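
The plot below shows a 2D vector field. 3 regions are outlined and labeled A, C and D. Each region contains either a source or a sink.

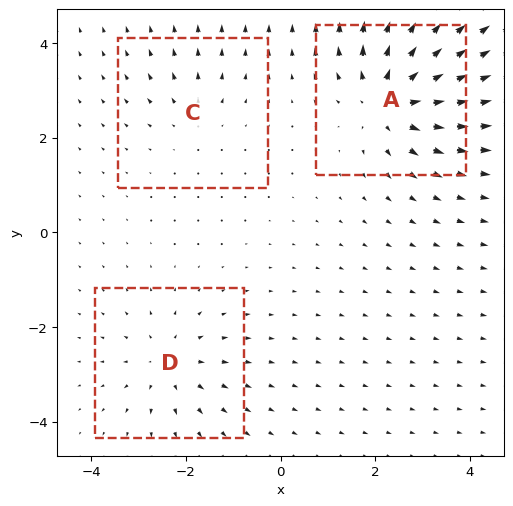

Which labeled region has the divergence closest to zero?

Divergence at each region's feature centre — A: about +5, C: about +2, D: about +3. Region C is closest to zero.

C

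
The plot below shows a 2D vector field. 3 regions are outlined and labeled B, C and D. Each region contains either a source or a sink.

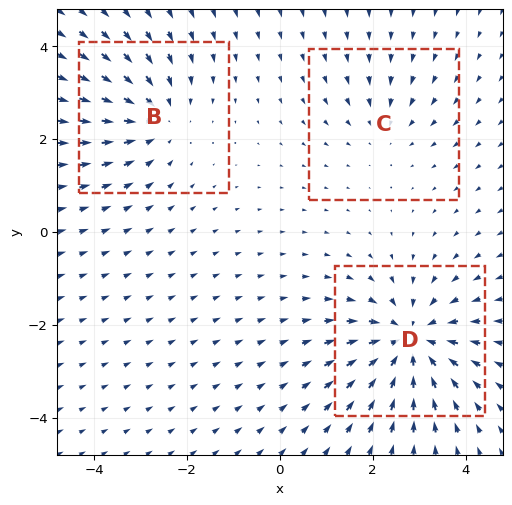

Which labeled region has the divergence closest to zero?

Divergence at each region's feature centre — B: about -3, C: about -2, D: about -5. Region C is closest to zero.

C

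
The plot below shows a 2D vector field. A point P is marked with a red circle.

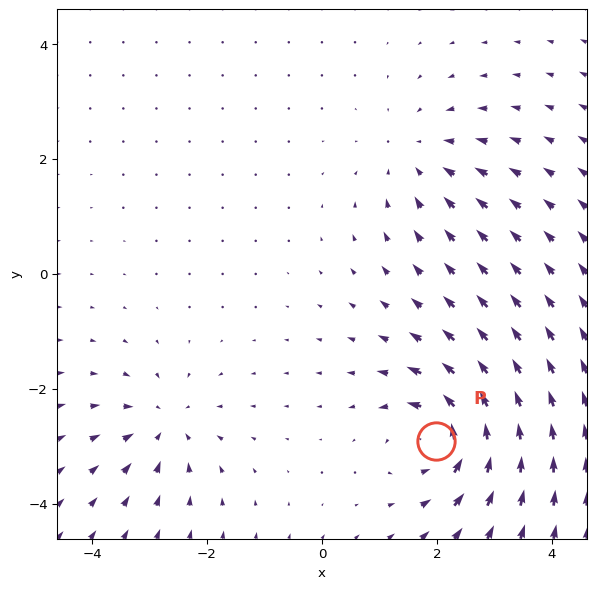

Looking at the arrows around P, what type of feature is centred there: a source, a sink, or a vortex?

vortex

At P (2.0, -2.9) the arrows circulate counterclockwise. Divergence ≈0, curl about +7 — near-zero divergence with nonzero curl is a vortex.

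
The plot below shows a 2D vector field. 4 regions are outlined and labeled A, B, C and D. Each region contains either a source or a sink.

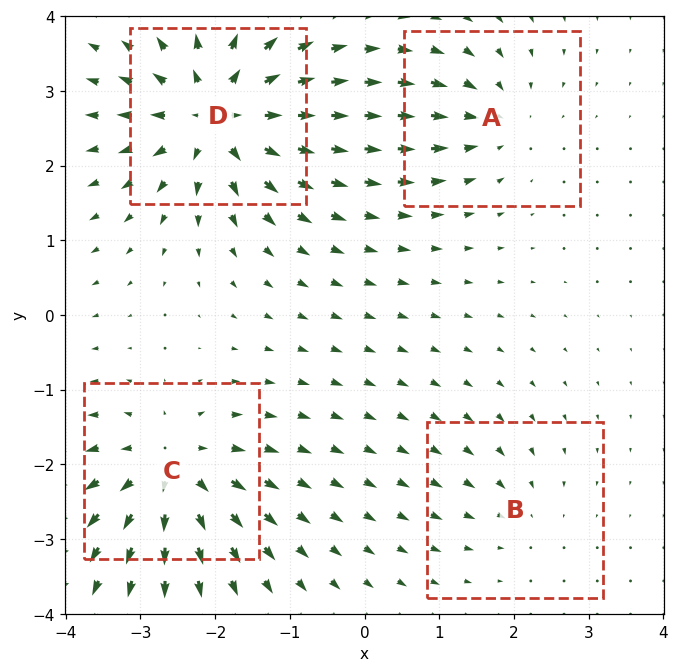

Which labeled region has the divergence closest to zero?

B

Divergence at each region's feature centre — A: about -4, B: about -3, C: about +6, D: about +8. Region B is closest to zero.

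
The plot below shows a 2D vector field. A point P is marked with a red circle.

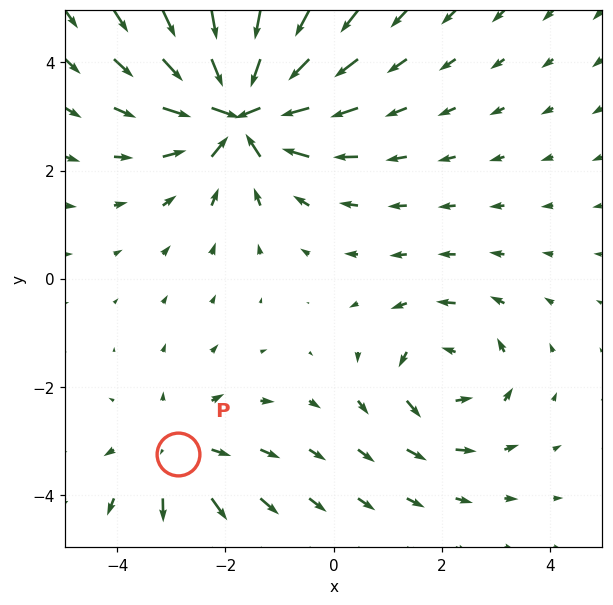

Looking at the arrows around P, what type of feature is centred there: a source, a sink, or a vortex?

source

At P (-2.9, -3.2) the arrows spread outward. Divergence about +2, curl ≈0 — positive divergence with near-zero curl is a source.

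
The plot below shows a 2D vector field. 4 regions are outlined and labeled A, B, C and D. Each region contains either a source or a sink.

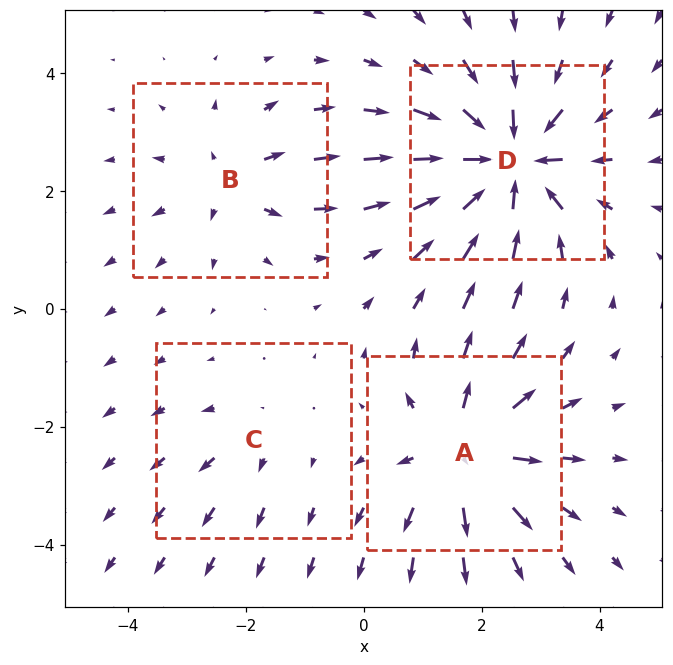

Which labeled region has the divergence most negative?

D

Divergence at each region's feature centre — A: about +6, B: about +4, C: about +2, D: about -8. Region D is most negative.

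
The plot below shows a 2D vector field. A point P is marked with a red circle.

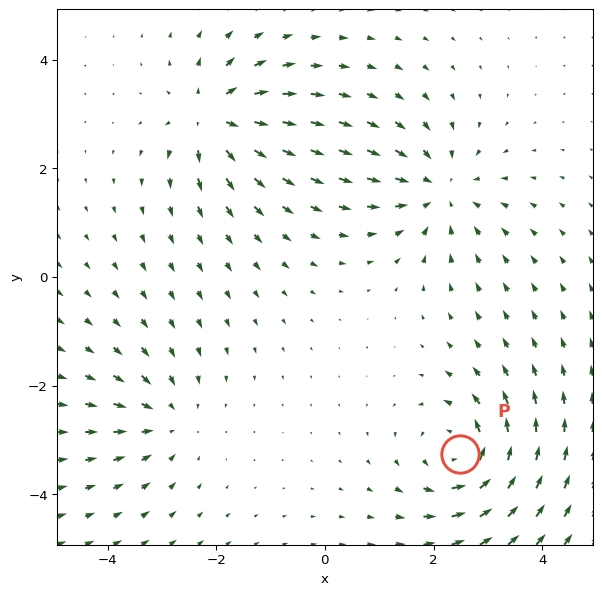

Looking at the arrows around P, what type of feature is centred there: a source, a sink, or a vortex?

vortex

At P (2.5, -3.3) the arrows circulate counterclockwise. Divergence ≈0, curl about +6 — near-zero divergence with nonzero curl is a vortex.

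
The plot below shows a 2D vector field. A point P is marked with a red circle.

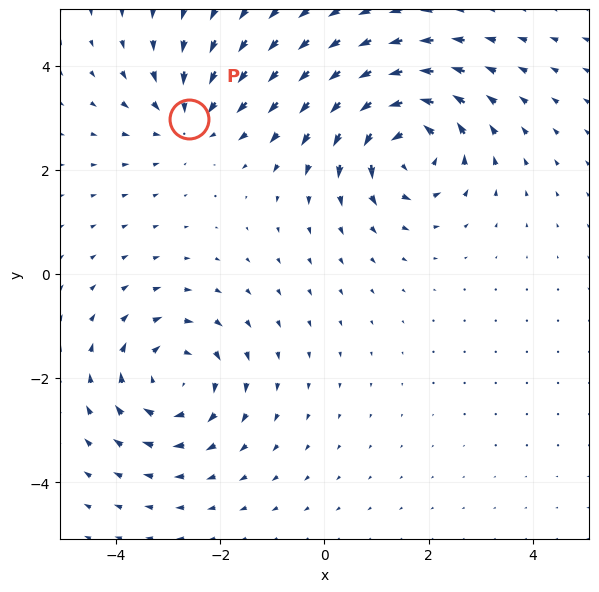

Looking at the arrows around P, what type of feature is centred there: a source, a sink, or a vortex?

At P (-2.6, 3.0) the arrows converge inward. Divergence about -3, curl ≈0 — negative divergence with near-zero curl is a sink.

sink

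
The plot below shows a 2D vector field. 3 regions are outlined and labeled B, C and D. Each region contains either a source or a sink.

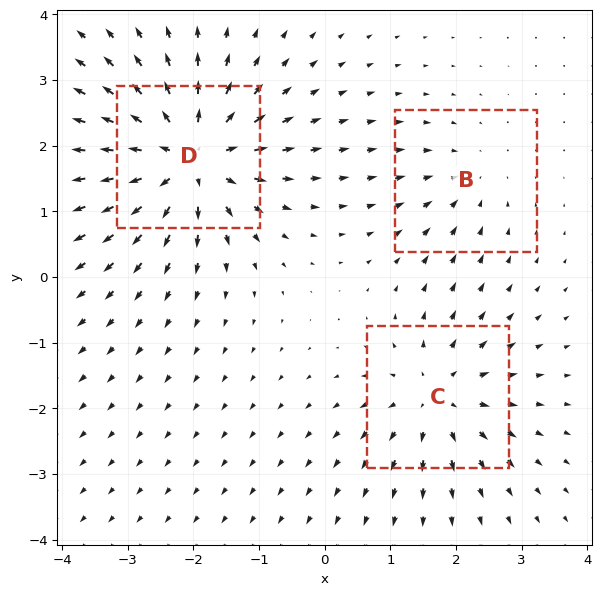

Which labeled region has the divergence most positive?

Divergence at each region's feature centre — B: about -2, C: about +4, D: about +6. Region D is most positive.

D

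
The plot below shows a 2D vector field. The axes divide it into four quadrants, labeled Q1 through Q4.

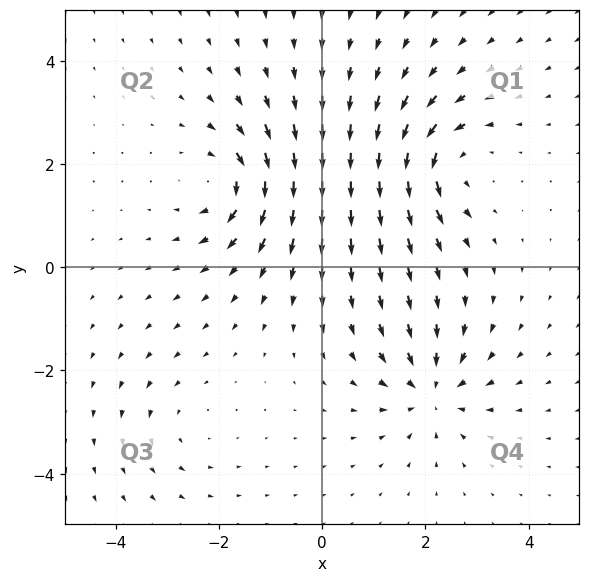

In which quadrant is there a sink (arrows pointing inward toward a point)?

Q4

The sink sits at approximately (2.1, -2.4), which lies in quadrant Q4. The divergence there is about -6, negative as expected for a sink.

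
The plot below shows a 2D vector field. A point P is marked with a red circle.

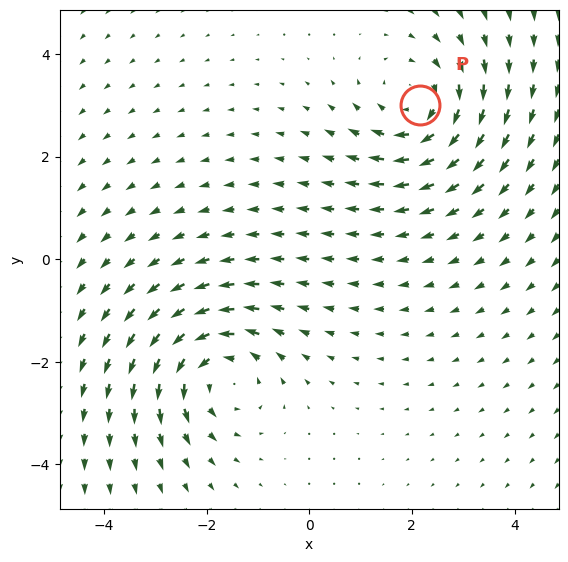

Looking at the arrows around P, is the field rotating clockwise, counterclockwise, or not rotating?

clockwise

Near P at (2.2, 3.0) the arrows circulate clockwise. The curl (z-component) there is about -4; negative curl means clockwise rotation.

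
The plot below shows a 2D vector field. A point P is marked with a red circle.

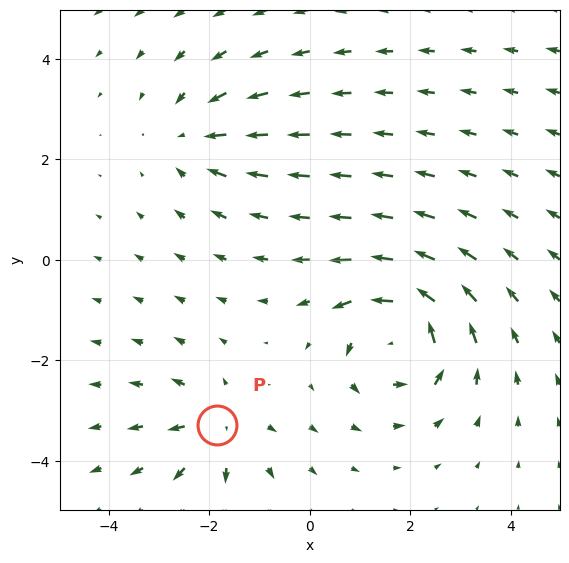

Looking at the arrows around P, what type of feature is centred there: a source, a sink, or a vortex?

At P (-1.8, -3.3) the arrows spread outward. Divergence about +4, curl ≈0 — positive divergence with near-zero curl is a source.

source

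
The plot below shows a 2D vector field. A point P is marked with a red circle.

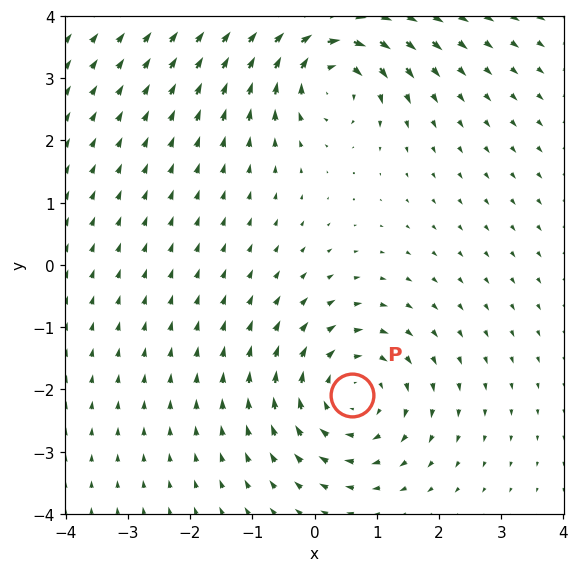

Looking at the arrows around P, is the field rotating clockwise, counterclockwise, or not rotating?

Near P at (0.6, -2.1) the arrows circulate clockwise. The curl (z-component) there is about -3; negative curl means clockwise rotation.

clockwise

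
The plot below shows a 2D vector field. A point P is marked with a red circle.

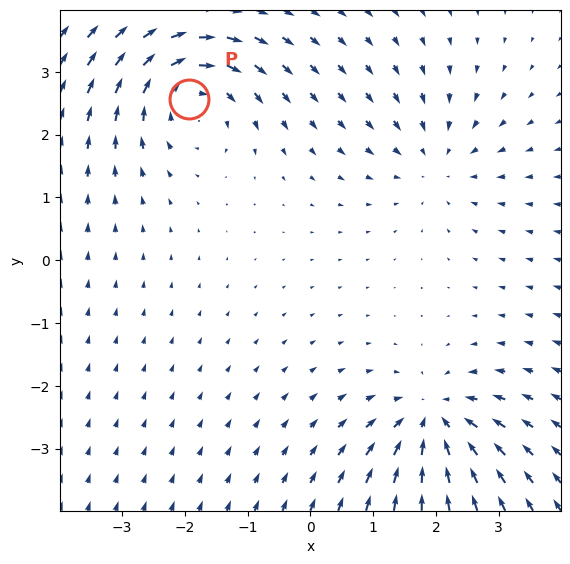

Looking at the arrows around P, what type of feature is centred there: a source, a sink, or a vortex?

At P (-1.9, 2.6) the arrows circulate clockwise. Divergence ≈0, curl about -5 — near-zero divergence with nonzero curl is a vortex.

vortex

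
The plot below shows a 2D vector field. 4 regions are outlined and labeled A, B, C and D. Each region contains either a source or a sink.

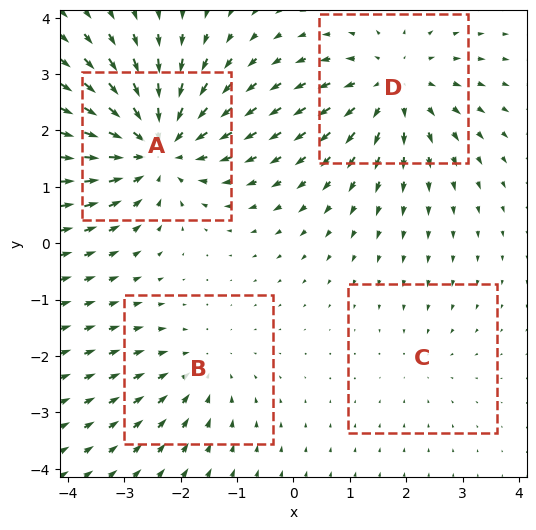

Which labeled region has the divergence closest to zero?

Divergence at each region's feature centre — A: about -6, B: about -3, C: about -2, D: about +5. Region C is closest to zero.

C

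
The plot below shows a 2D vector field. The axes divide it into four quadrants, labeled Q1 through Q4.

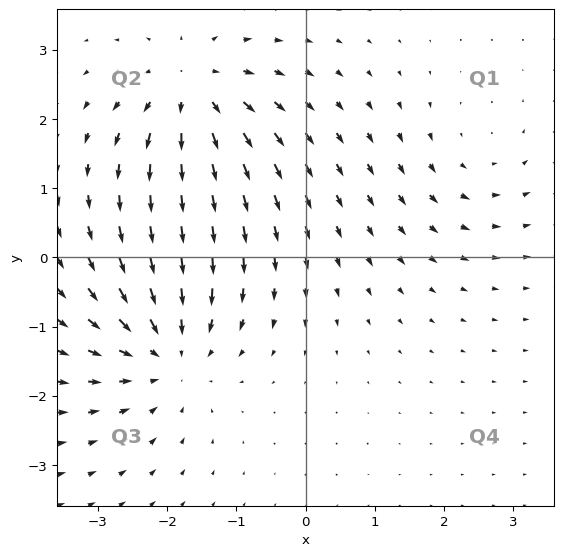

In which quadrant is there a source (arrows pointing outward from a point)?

Q2

The source sits at approximately (-1.6, 2.4), which lies in quadrant Q2. The divergence there is about +5, positive as expected for a source.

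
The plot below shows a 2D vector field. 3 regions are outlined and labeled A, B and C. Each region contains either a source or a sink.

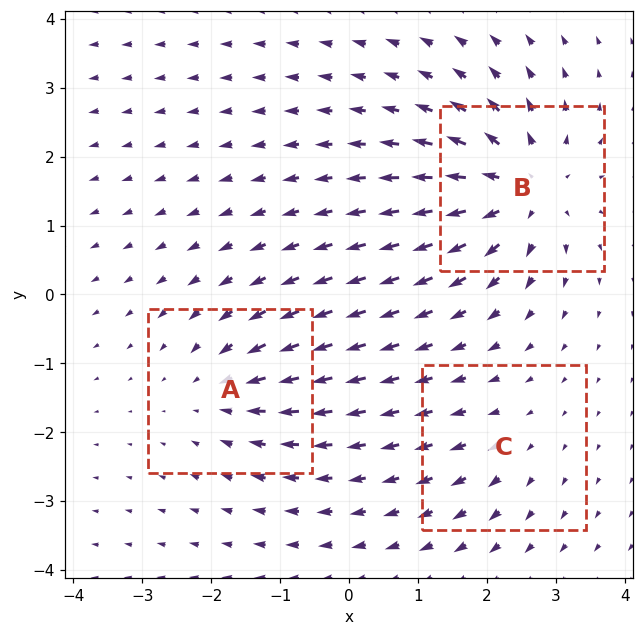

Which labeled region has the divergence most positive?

Divergence at each region's feature centre — A: about -3, B: about +6, C: about +2. Region B is most positive.

B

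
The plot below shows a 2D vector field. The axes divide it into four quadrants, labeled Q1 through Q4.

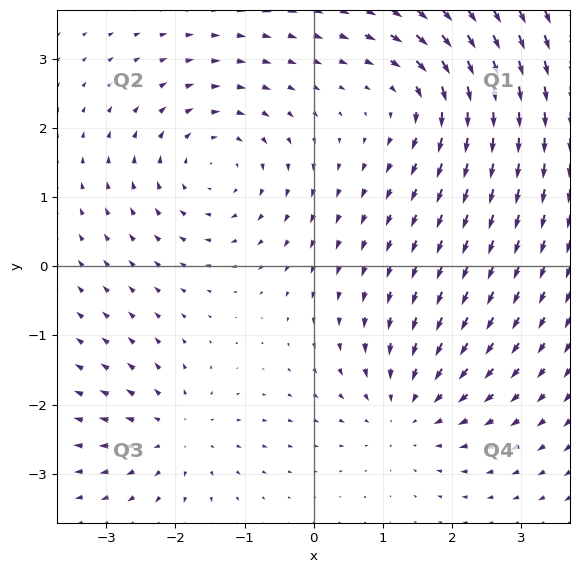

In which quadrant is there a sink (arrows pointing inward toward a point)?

The sink sits at approximately (1.4, -2.1), which lies in quadrant Q4. The divergence there is about -4, negative as expected for a sink.

Q4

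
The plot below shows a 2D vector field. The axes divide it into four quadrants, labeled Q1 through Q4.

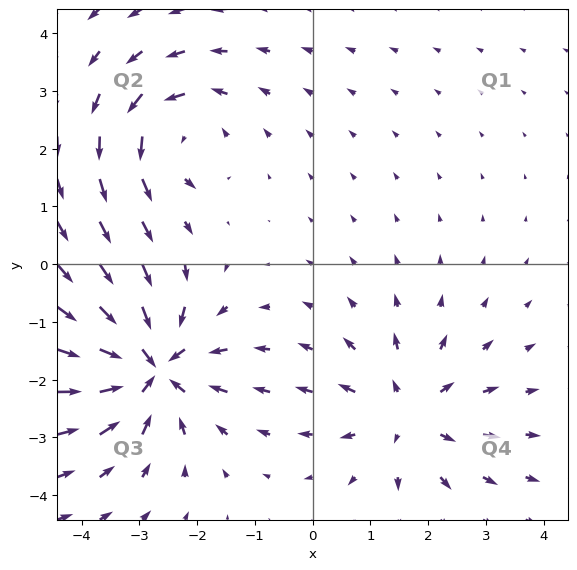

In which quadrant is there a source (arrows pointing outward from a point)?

The source sits at approximately (1.6, -2.6), which lies in quadrant Q4. The divergence there is about +4, positive as expected for a source.

Q4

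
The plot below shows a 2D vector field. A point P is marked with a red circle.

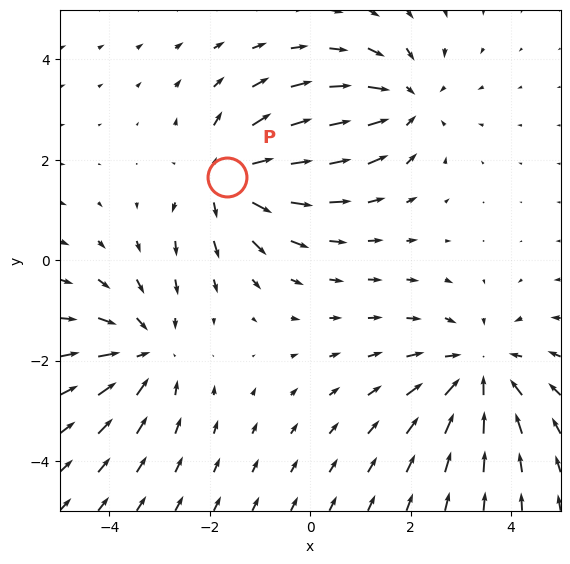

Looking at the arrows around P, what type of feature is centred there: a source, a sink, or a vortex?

At P (-1.7, 1.6) the arrows spread outward. Divergence about +5, curl ≈0 — positive divergence with near-zero curl is a source.

source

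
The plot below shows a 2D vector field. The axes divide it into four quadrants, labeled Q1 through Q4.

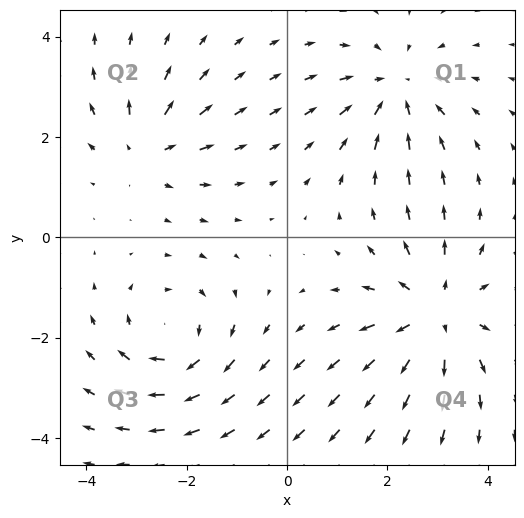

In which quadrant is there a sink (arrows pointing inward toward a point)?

Q1

The sink sits at approximately (2.2, 3.0), which lies in quadrant Q1. The divergence there is about -4, negative as expected for a sink.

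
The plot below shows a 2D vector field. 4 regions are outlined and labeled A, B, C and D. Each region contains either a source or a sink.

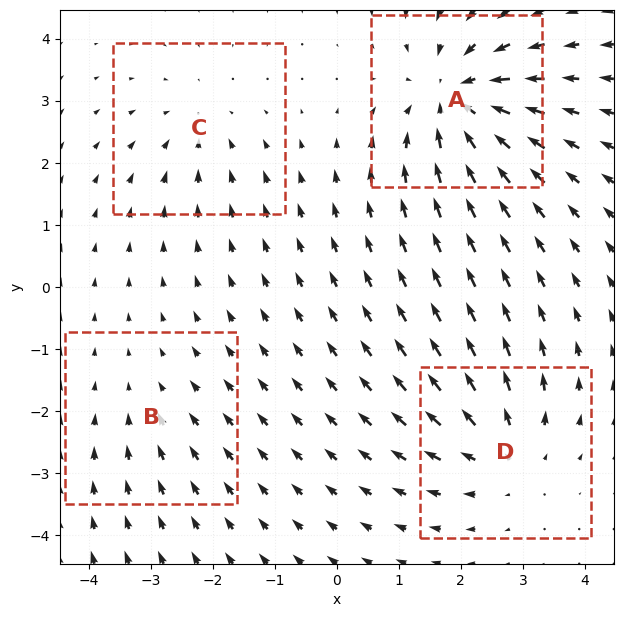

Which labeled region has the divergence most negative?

A

Divergence at each region's feature centre — A: about -7, B: about -2, C: about -3, D: about +5. Region A is most negative.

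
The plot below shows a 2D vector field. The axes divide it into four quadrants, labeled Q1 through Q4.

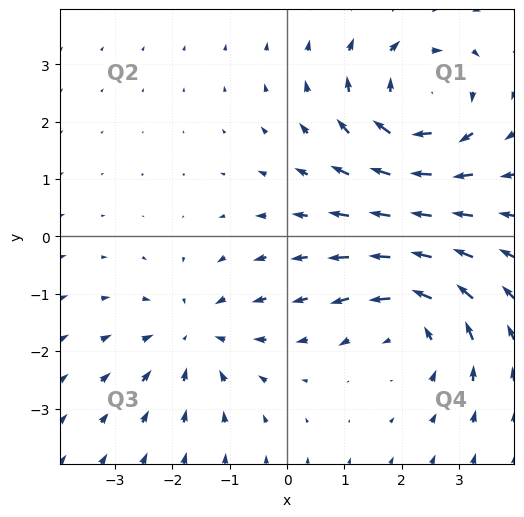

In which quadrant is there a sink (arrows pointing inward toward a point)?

The sink sits at approximately (-1.6, -1.7), which lies in quadrant Q3. The divergence there is about -3, negative as expected for a sink.

Q3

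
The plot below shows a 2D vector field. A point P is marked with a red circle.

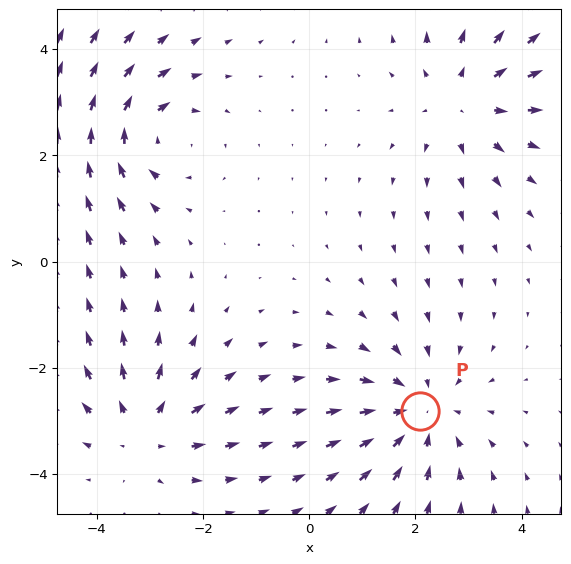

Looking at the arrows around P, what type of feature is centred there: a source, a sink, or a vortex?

At P (2.1, -2.8) the arrows converge inward. Divergence about -3, curl ≈0 — negative divergence with near-zero curl is a sink.

sink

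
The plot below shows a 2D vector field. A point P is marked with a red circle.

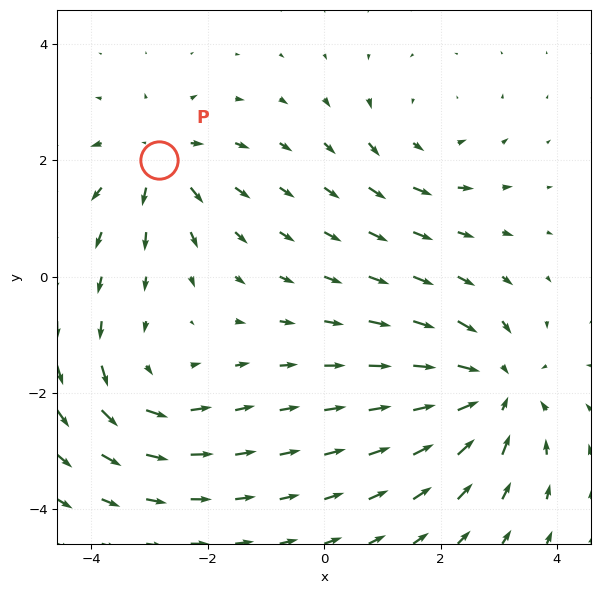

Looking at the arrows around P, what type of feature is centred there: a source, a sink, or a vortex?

source

At P (-2.8, 2.0) the arrows spread outward. Divergence about +4, curl ≈0 — positive divergence with near-zero curl is a source.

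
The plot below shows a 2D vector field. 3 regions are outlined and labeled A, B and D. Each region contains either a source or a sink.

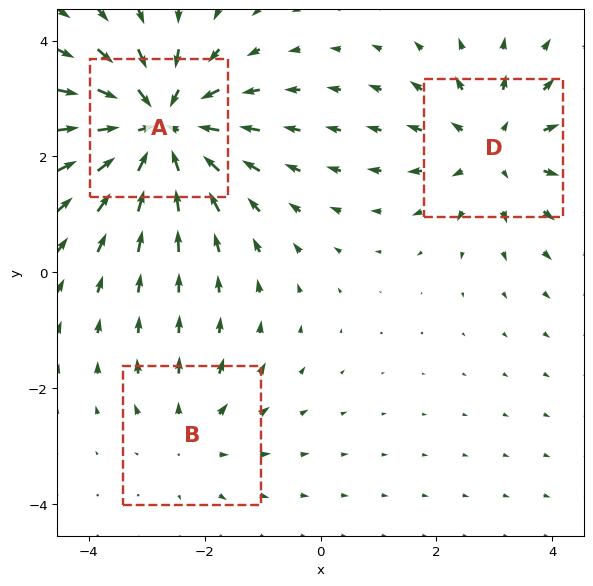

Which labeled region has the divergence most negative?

A

Divergence at each region's feature centre — A: about -4, B: about +2, D: about +3. Region A is most negative.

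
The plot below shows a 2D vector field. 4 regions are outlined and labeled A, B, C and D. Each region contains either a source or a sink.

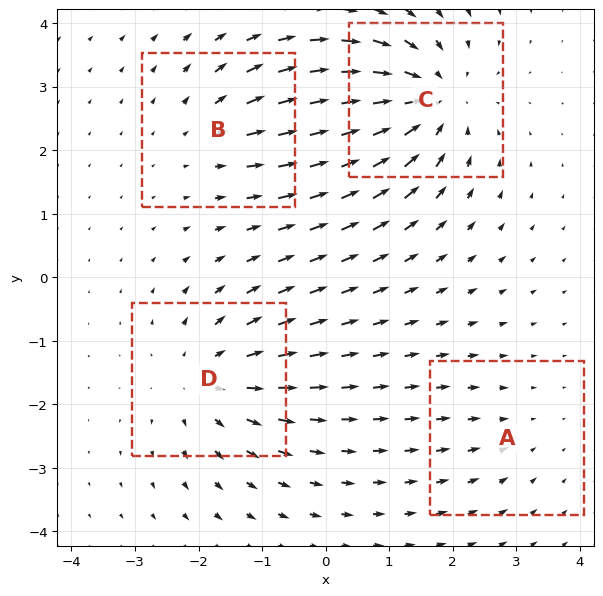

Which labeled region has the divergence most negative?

Divergence at each region's feature centre — A: about -2, B: about +3, C: about -6, D: about +4. Region C is most negative.

C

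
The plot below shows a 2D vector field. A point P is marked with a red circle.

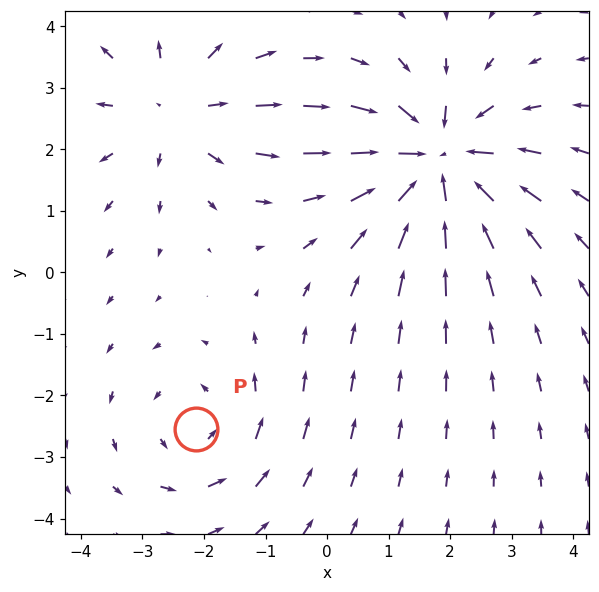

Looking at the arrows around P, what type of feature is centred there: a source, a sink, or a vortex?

At P (-2.1, -2.5) the arrows circulate counterclockwise. Divergence ≈0, curl about +3 — near-zero divergence with nonzero curl is a vortex.

vortex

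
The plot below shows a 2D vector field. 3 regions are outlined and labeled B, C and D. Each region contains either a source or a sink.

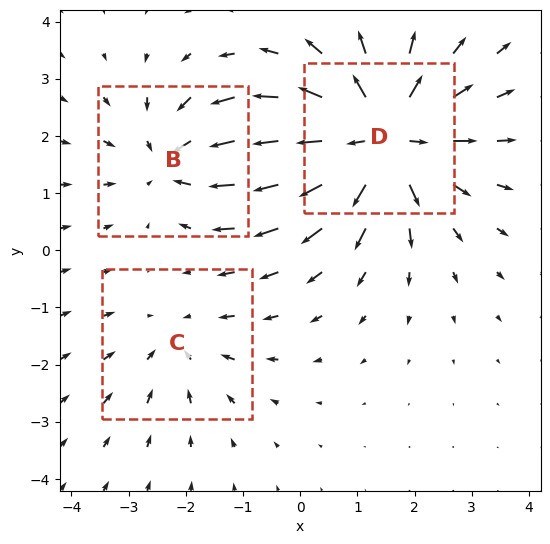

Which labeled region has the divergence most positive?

D

Divergence at each region's feature centre — B: about -3, C: about -2, D: about +5. Region D is most positive.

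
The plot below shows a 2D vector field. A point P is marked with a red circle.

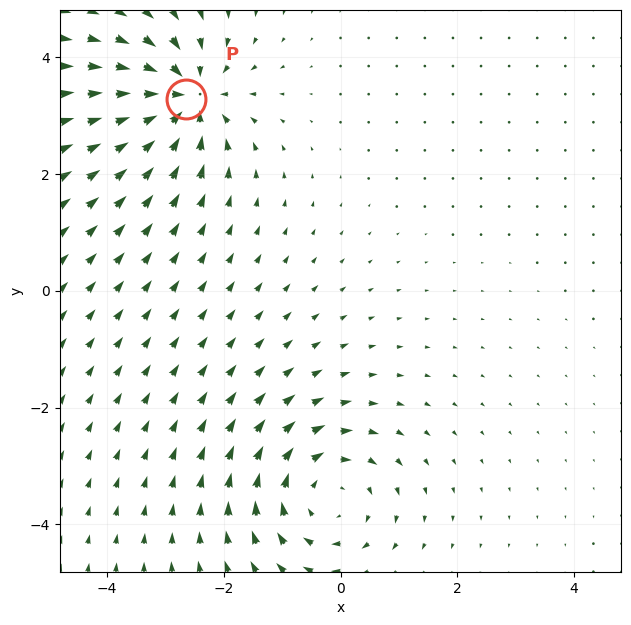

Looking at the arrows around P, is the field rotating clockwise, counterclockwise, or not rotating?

not rotating

Near P at (-2.7, 3.3) the arrows show no circulation. The curl there is ≈0.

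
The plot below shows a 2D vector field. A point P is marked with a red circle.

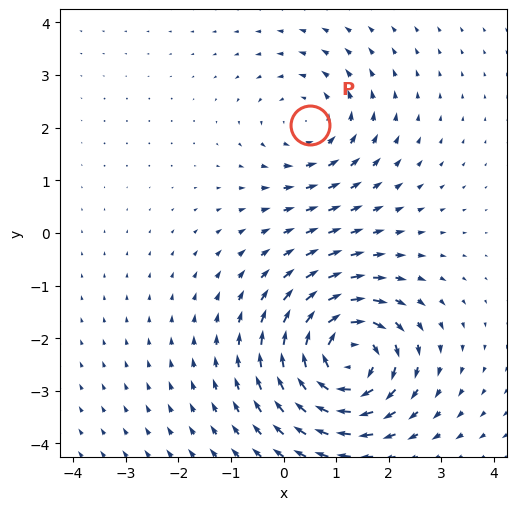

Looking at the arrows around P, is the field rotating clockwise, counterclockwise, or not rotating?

counterclockwise

Near P at (0.5, 2.0) the arrows circulate counterclockwise. The curl (z-component) there is about +3; positive curl means counterclockwise rotation.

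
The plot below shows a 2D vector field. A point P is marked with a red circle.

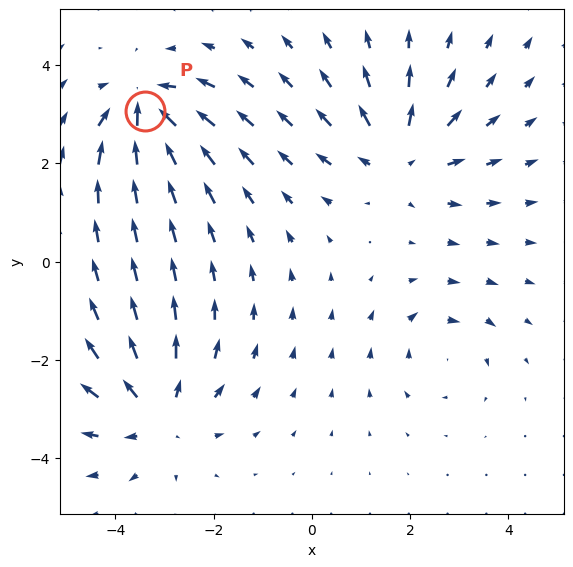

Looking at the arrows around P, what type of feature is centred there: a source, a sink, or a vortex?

At P (-3.4, 3.1) the arrows converge inward. Divergence about -6, curl ≈0 — negative divergence with near-zero curl is a sink.

sink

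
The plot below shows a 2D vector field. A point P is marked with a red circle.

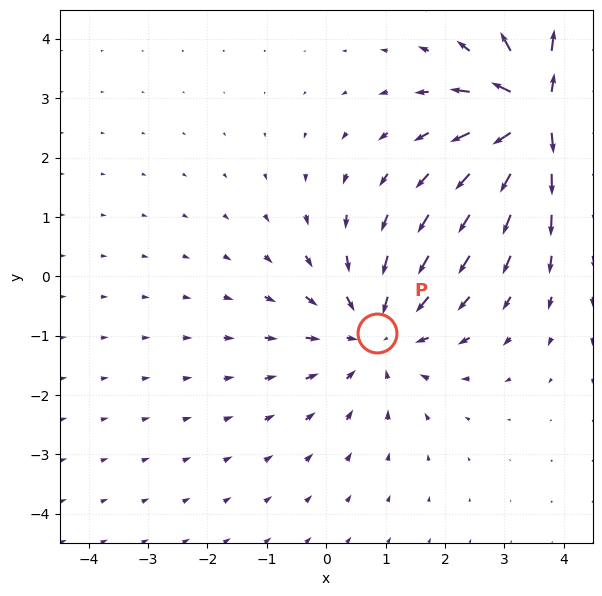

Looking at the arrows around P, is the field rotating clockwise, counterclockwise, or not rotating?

Near P at (0.9, -1.0) the arrows show no circulation. The curl there is ≈0.

not rotating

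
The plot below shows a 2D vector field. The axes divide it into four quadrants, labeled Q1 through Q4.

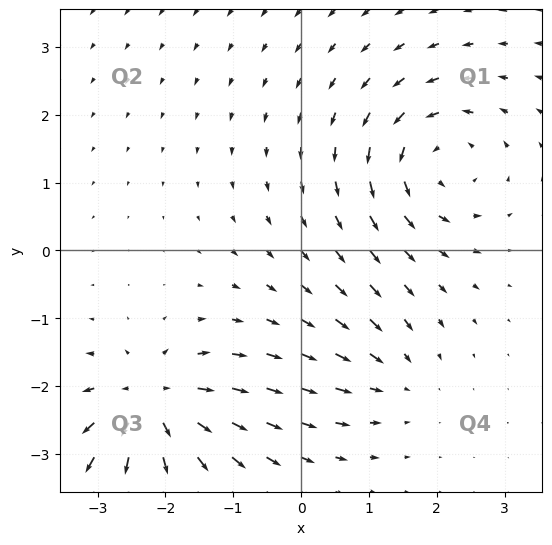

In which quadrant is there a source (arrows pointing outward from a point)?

The source sits at approximately (-2.2, -2.3), which lies in quadrant Q3. The divergence there is about +7, positive as expected for a source.

Q3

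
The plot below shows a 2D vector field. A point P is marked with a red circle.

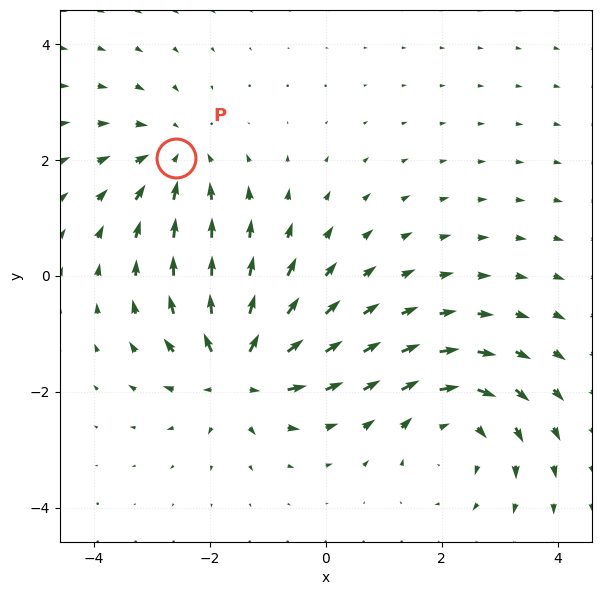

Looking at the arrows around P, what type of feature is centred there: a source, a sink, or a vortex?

At P (-2.6, 2.0) the arrows converge inward. Divergence about -4, curl ≈0 — negative divergence with near-zero curl is a sink.

sink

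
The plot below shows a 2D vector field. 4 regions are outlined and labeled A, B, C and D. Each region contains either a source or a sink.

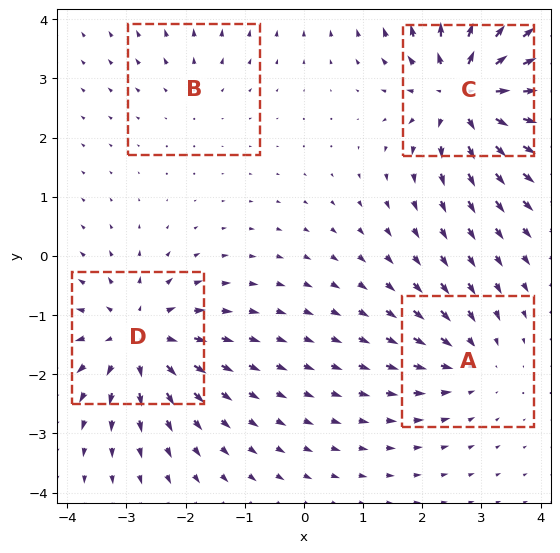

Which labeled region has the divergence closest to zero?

B

Divergence at each region's feature centre — A: about -4, B: about +2, C: about +8, D: about +6. Region B is closest to zero.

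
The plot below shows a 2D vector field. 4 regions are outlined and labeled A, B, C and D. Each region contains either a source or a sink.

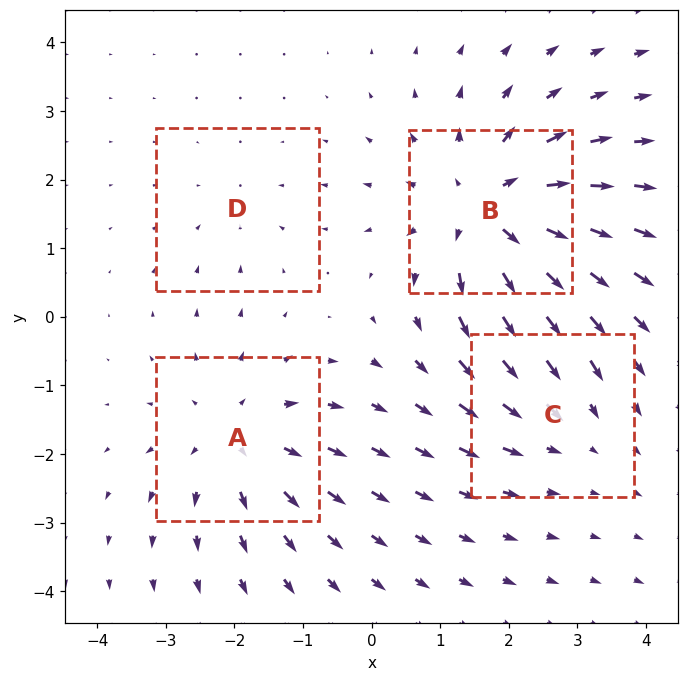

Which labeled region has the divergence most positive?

Divergence at each region's feature centre — A: about +4, B: about +6, C: about -3, D: about -2. Region B is most positive.

B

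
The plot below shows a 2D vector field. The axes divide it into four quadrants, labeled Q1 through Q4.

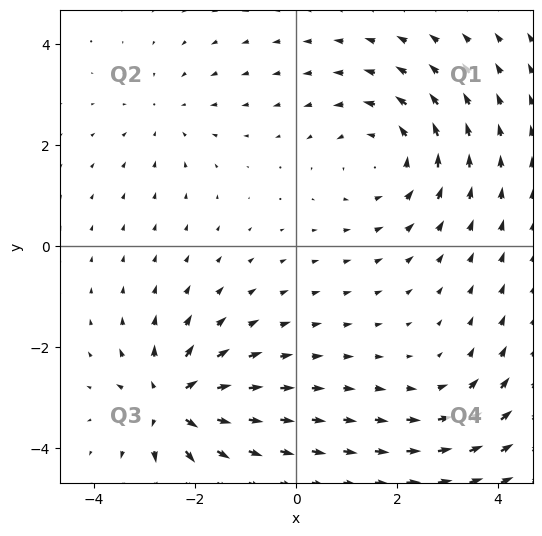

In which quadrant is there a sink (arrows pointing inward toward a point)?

Q2

The sink sits at approximately (-2.5, 2.6), which lies in quadrant Q2. The divergence there is about -2, negative as expected for a sink.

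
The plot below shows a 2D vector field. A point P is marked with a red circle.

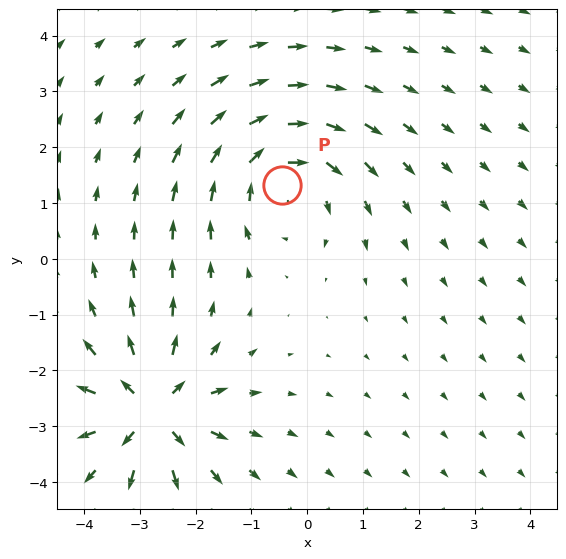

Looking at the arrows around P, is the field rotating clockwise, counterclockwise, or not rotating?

clockwise

Near P at (-0.4, 1.3) the arrows circulate clockwise. The curl (z-component) there is about -4; negative curl means clockwise rotation.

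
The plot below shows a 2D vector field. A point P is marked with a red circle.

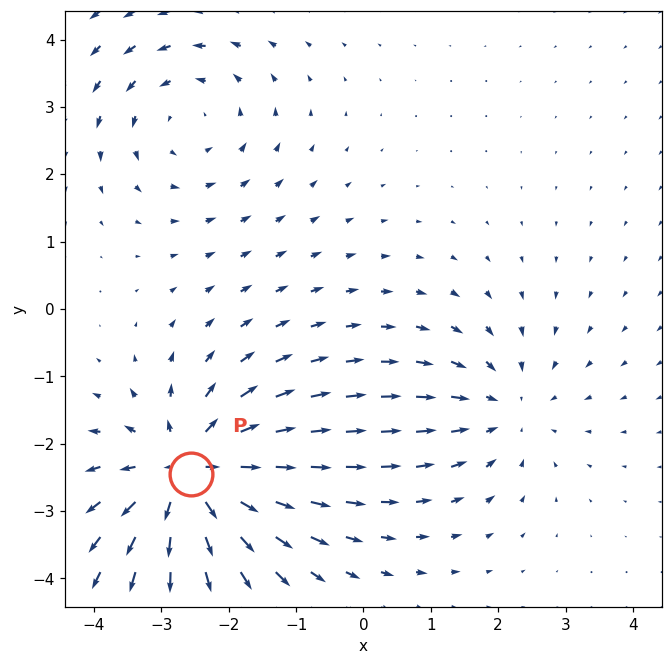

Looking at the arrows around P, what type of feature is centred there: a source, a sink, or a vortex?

source

At P (-2.6, -2.4) the arrows spread outward. Divergence about +5, curl ≈0 — positive divergence with near-zero curl is a source.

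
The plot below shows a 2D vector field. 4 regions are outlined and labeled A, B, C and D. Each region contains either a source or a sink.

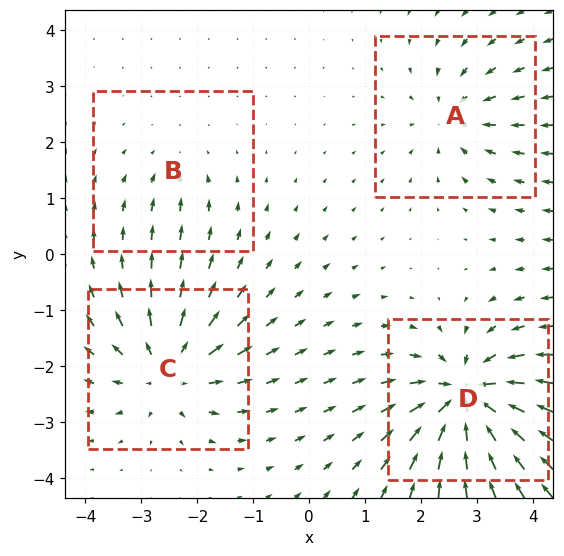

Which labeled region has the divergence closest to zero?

B

Divergence at each region's feature centre — A: about -4, B: about -2, C: about +6, D: about -8. Region B is closest to zero.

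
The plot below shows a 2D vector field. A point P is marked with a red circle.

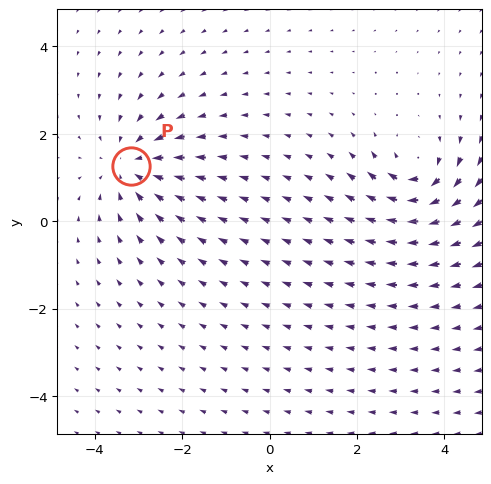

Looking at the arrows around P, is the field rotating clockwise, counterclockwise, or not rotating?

Near P at (-3.2, 1.3) the arrows show no circulation. The curl there is ≈0.

not rotating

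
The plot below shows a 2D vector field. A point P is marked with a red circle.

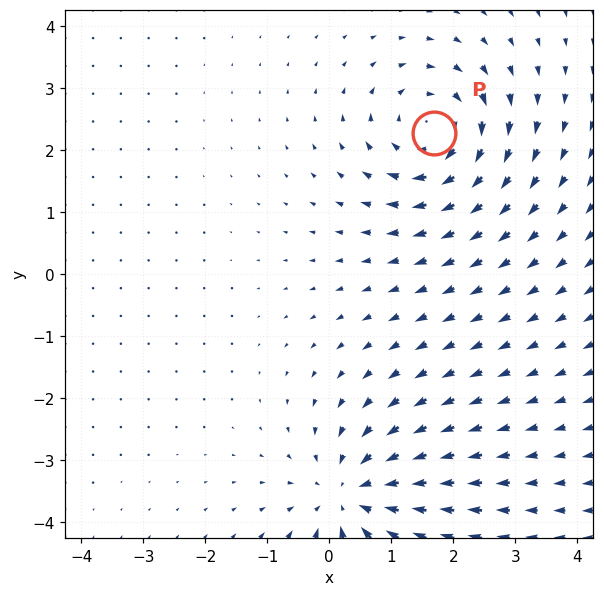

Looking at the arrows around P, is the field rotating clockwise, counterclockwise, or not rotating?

clockwise

Near P at (1.7, 2.3) the arrows circulate clockwise. The curl (z-component) there is about -5; negative curl means clockwise rotation.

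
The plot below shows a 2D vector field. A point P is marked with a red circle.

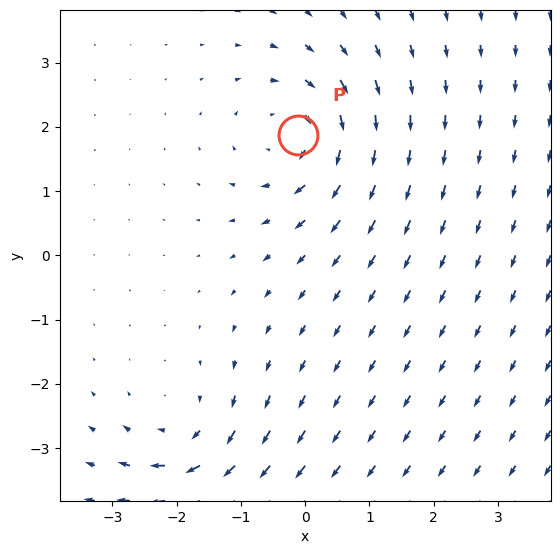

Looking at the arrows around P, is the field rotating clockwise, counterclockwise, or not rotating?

Near P at (-0.1, 1.9) the arrows circulate clockwise. The curl (z-component) there is about -4; negative curl means clockwise rotation.

clockwise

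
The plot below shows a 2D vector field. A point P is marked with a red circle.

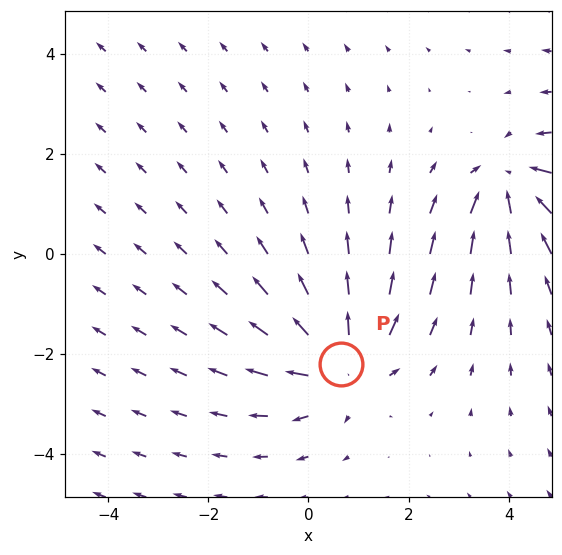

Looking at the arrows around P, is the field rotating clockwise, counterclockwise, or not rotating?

Near P at (0.7, -2.2) the arrows show no circulation. The curl there is ≈0.

not rotating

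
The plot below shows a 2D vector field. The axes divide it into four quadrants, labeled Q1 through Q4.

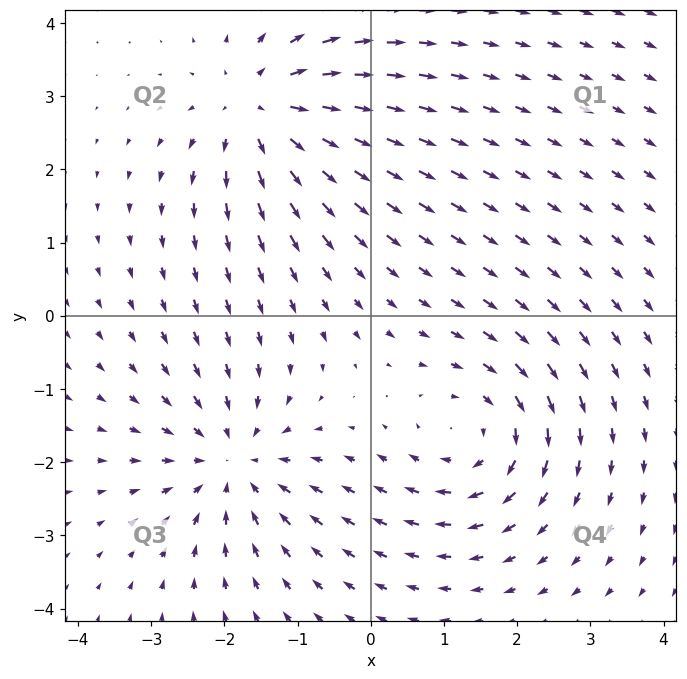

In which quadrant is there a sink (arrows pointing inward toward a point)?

The sink sits at approximately (-1.9, -2.0), which lies in quadrant Q3. The divergence there is about -5, negative as expected for a sink.

Q3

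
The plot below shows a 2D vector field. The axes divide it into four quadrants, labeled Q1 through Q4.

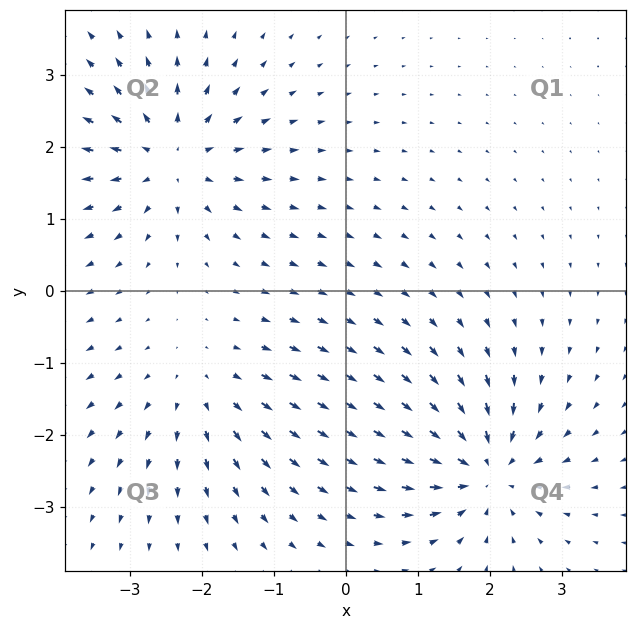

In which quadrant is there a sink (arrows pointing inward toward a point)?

The sink sits at approximately (1.9, -2.5), which lies in quadrant Q4. The divergence there is about -5, negative as expected for a sink.

Q4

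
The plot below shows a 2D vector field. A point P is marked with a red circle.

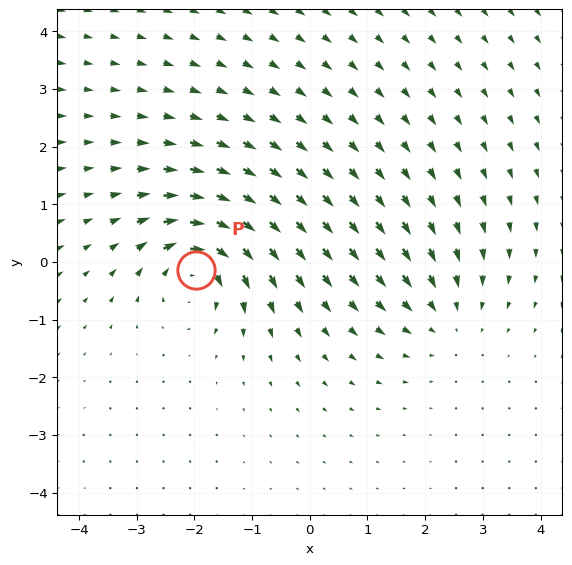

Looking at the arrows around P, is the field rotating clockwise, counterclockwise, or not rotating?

Near P at (-2.0, -0.1) the arrows circulate clockwise. The curl (z-component) there is about -5; negative curl means clockwise rotation.

clockwise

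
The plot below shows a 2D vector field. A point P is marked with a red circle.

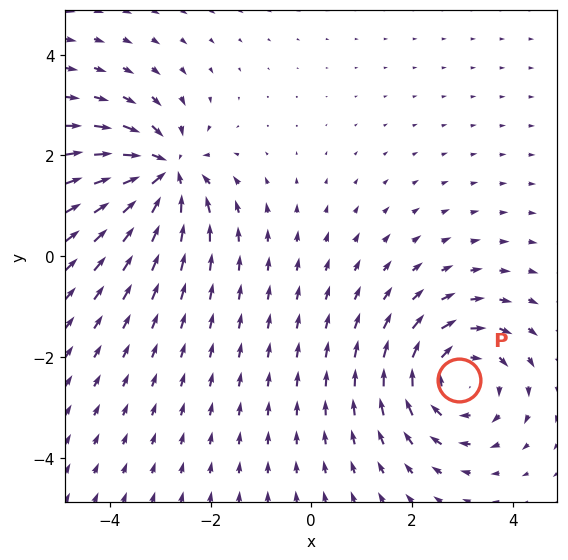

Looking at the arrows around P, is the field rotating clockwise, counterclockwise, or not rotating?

clockwise

Near P at (2.9, -2.5) the arrows circulate clockwise. The curl (z-component) there is about -3; negative curl means clockwise rotation.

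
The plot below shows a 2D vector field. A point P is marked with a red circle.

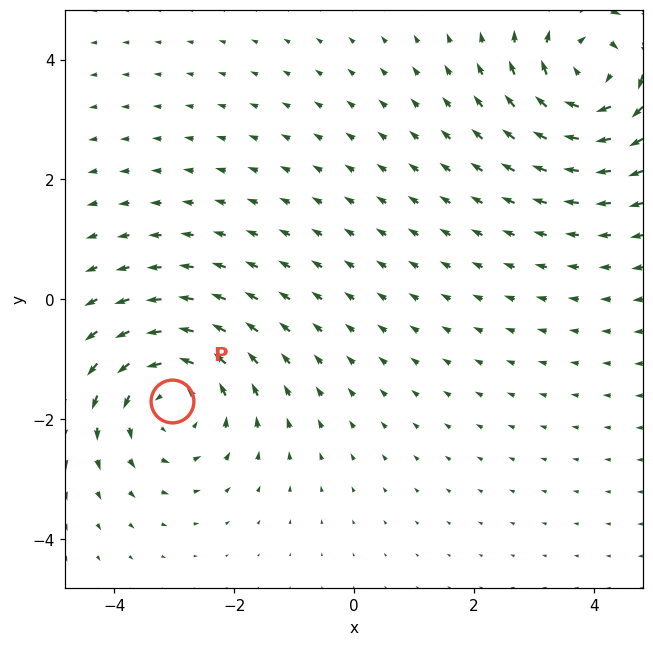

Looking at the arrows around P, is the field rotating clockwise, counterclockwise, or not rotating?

Near P at (-3.0, -1.7) the arrows circulate counterclockwise. The curl (z-component) there is about +3; positive curl means counterclockwise rotation.

counterclockwise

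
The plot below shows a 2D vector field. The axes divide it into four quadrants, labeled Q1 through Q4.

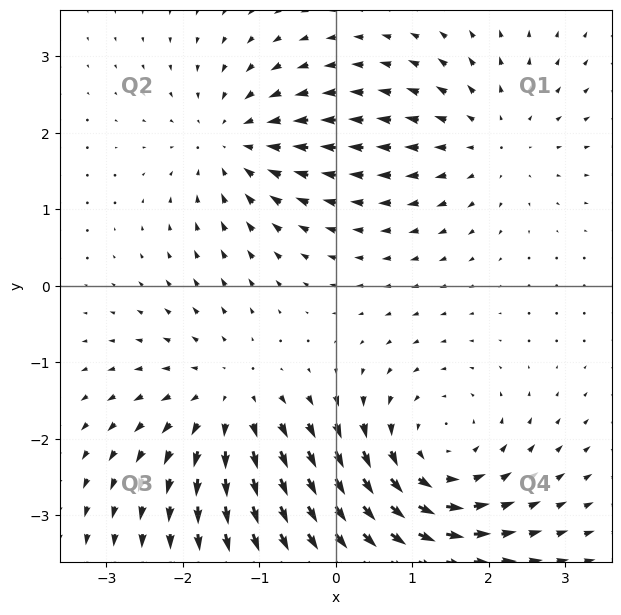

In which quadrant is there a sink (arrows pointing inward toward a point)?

Q2

The sink sits at approximately (-1.3, 1.9), which lies in quadrant Q2. The divergence there is about -4, negative as expected for a sink.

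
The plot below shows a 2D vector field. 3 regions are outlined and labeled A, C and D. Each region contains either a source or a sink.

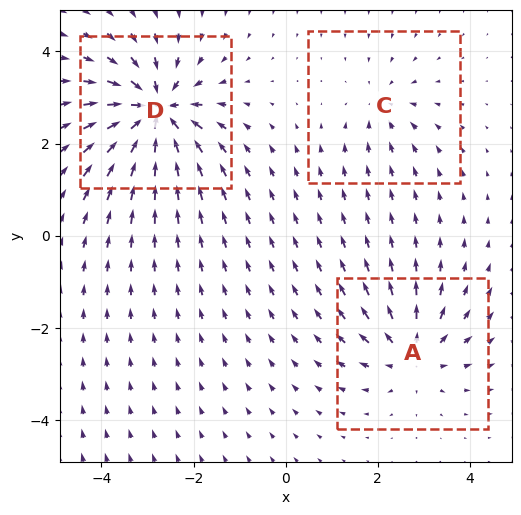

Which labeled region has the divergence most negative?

Divergence at each region's feature centre — A: about +4, C: about -2, D: about -6. Region D is most negative.

D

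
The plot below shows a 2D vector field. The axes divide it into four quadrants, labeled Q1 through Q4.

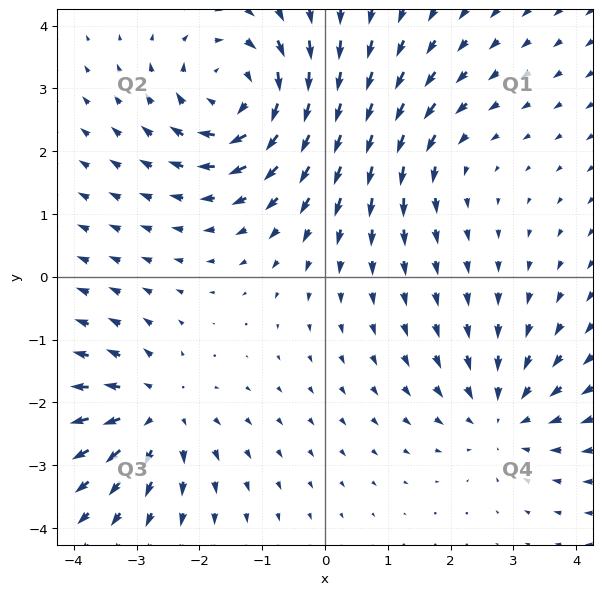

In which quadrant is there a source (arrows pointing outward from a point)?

Q3

The source sits at approximately (-2.7, -2.1), which lies in quadrant Q3. The divergence there is about +4, positive as expected for a source.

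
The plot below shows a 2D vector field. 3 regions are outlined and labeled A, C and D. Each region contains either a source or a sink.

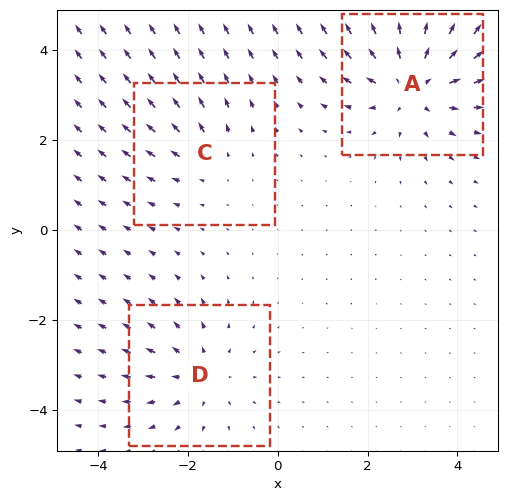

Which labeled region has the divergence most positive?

A

Divergence at each region's feature centre — A: about +5, C: about +2, D: about +3. Region A is most positive.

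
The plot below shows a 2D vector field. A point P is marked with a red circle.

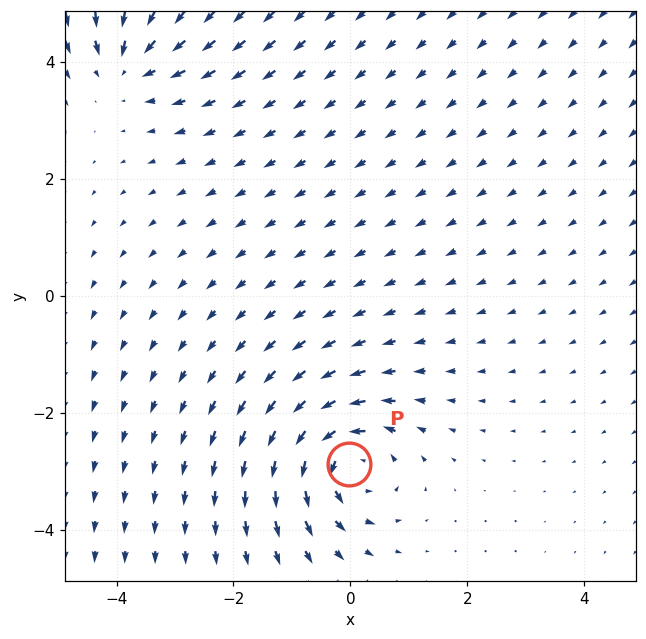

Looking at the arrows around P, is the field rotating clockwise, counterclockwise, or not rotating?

counterclockwise

Near P at (-0.0, -2.9) the arrows circulate counterclockwise. The curl (z-component) there is about +4; positive curl means counterclockwise rotation.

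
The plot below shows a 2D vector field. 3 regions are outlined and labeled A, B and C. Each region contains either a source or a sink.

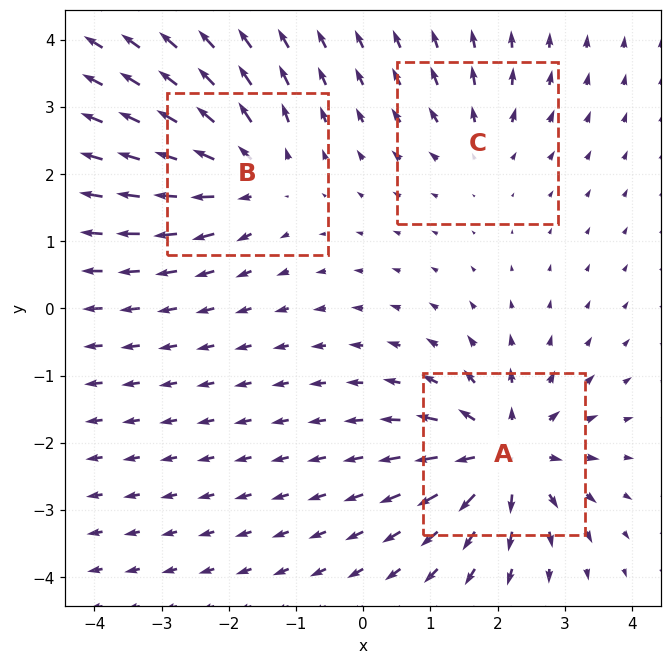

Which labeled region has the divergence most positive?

A

Divergence at each region's feature centre — A: about +6, B: about +4, C: about +3. Region A is most positive.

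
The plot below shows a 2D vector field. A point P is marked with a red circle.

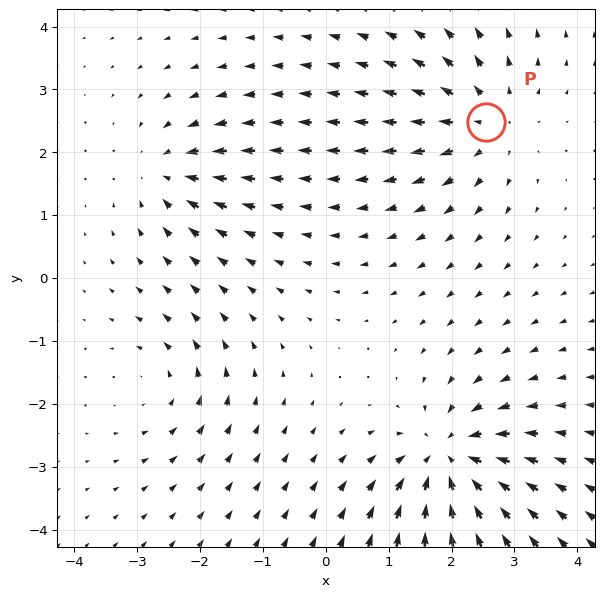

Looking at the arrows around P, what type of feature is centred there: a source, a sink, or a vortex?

At P (2.5, 2.5) the arrows spread outward. Divergence about +4, curl ≈0 — positive divergence with near-zero curl is a source.

source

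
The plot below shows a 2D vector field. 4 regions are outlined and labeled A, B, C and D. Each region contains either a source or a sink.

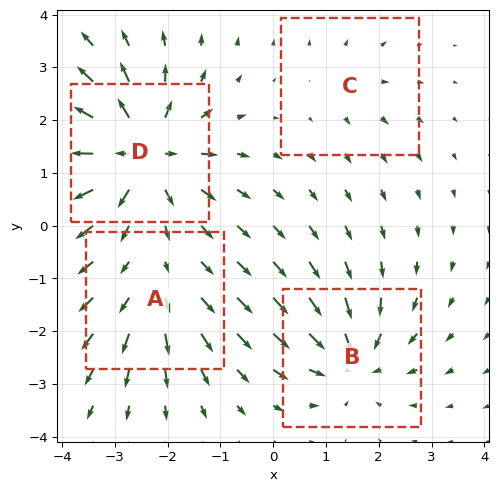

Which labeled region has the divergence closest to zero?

Divergence at each region's feature centre — A: about +3, B: about -5, C: about +2, D: about +8. Region C is closest to zero.

C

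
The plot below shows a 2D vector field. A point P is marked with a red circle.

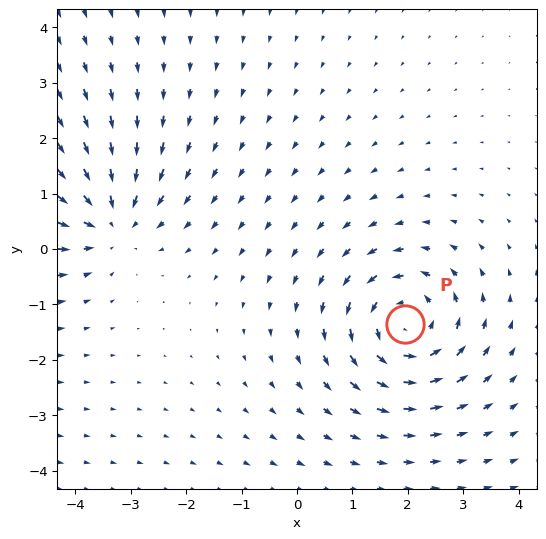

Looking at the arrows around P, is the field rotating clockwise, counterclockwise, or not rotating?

counterclockwise

Near P at (2.0, -1.4) the arrows circulate counterclockwise. The curl (z-component) there is about +5; positive curl means counterclockwise rotation.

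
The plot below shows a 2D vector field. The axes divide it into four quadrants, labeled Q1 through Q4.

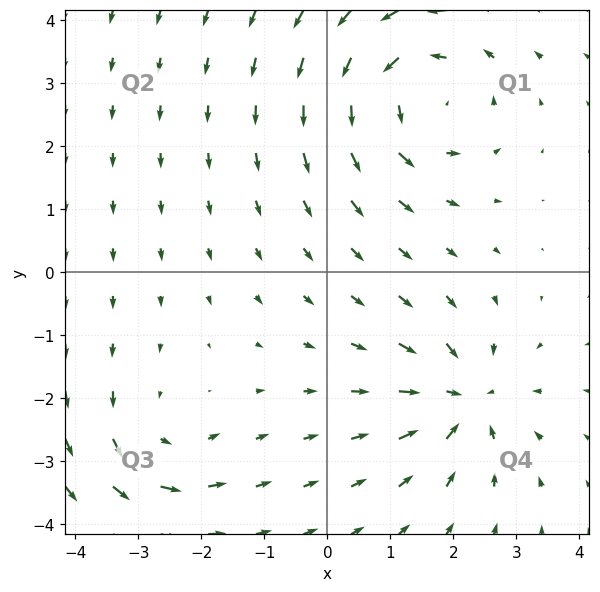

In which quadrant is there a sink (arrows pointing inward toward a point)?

The sink sits at approximately (2.2, -2.0), which lies in quadrant Q4. The divergence there is about -5, negative as expected for a sink.

Q4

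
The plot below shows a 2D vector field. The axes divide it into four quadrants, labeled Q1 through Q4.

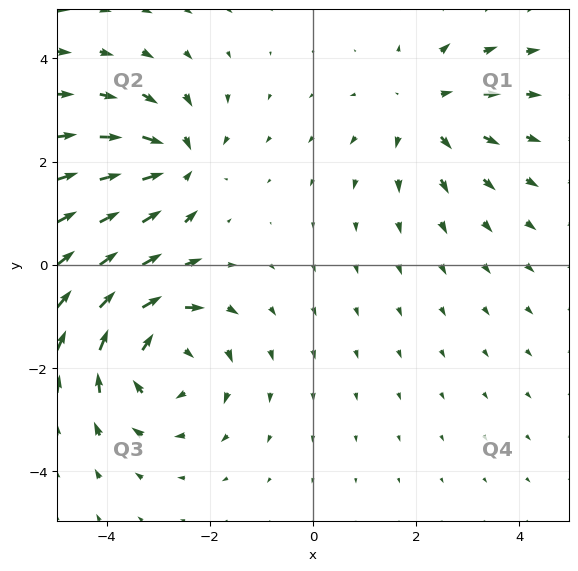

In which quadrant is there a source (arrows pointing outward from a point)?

The source sits at approximately (2.2, 3.0), which lies in quadrant Q1. The divergence there is about +3, positive as expected for a source.

Q1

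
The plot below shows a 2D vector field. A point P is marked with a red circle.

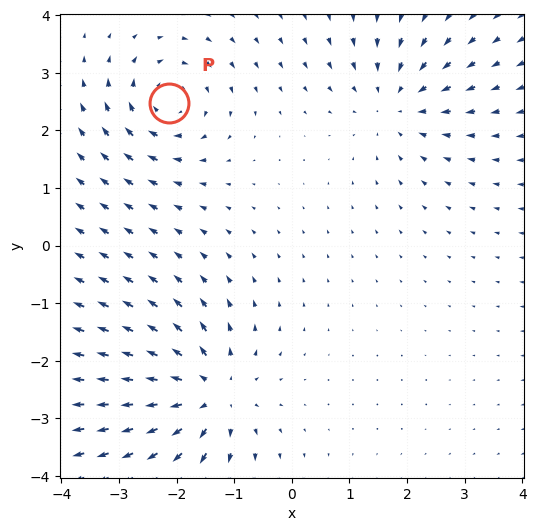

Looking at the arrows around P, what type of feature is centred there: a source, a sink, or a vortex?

vortex

At P (-2.1, 2.5) the arrows circulate clockwise. Divergence ≈0, curl about -5 — near-zero divergence with nonzero curl is a vortex.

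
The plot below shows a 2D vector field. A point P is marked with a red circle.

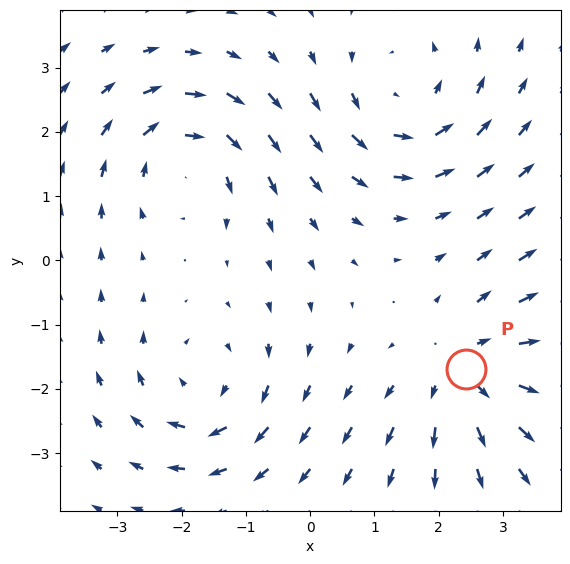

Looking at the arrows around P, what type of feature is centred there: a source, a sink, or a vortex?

At P (2.4, -1.7) the arrows spread outward. Divergence about +4, curl ≈0 — positive divergence with near-zero curl is a source.

source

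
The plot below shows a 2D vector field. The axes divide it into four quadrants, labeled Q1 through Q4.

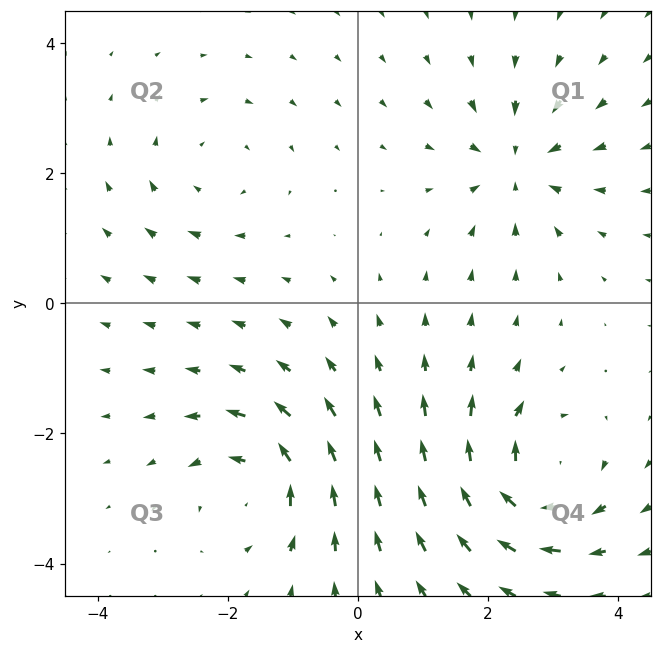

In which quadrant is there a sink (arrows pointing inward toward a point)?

Q1

The sink sits at approximately (2.5, 2.1), which lies in quadrant Q1. The divergence there is about -5, negative as expected for a sink.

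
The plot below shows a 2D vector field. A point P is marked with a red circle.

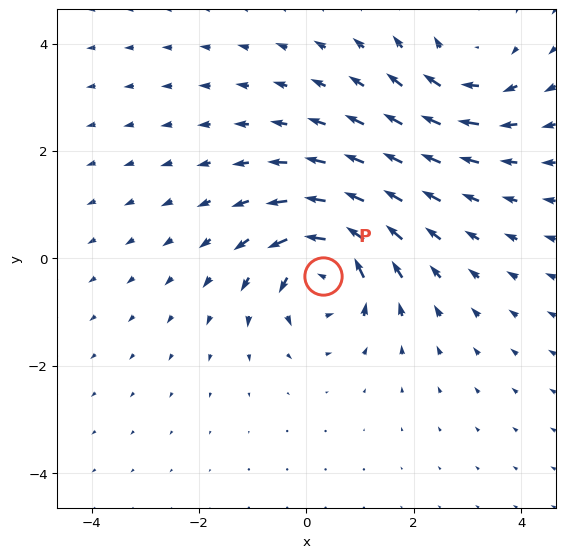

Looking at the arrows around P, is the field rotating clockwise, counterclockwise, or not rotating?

Near P at (0.3, -0.3) the arrows circulate counterclockwise. The curl (z-component) there is about +7; positive curl means counterclockwise rotation.

counterclockwise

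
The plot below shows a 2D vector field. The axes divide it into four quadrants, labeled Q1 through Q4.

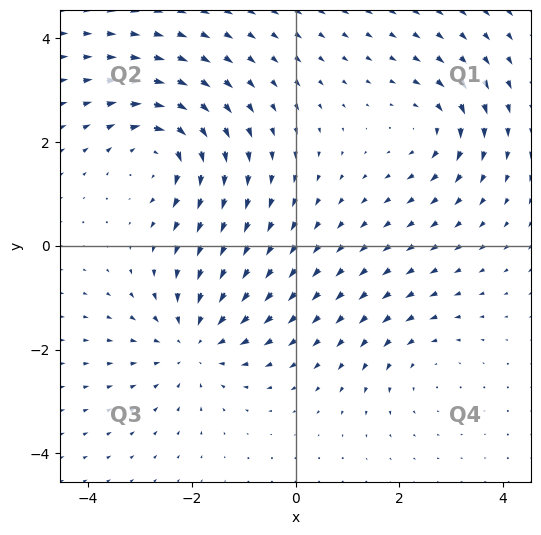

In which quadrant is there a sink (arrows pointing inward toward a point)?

The sink sits at approximately (-2.0, -1.9), which lies in quadrant Q3. The divergence there is about -4, negative as expected for a sink.

Q3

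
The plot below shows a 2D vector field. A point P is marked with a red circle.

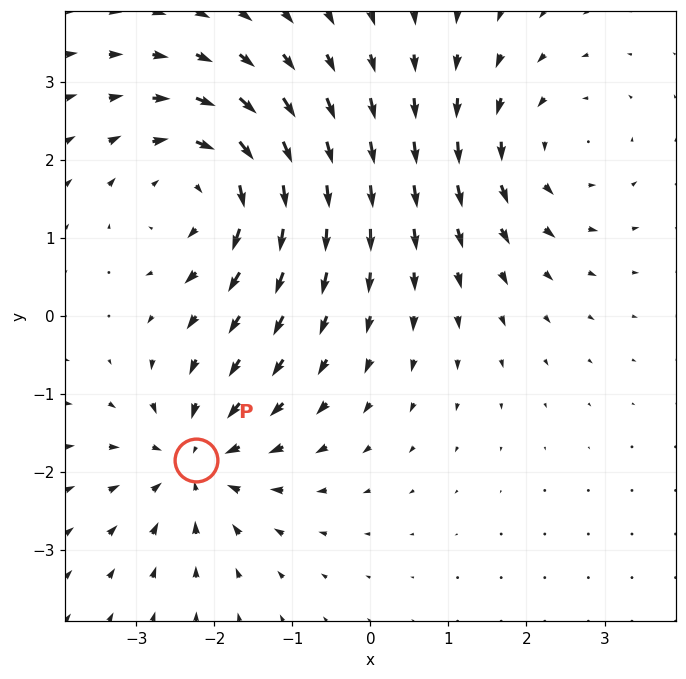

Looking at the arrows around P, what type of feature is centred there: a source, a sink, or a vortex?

At P (-2.2, -1.8) the arrows converge inward. Divergence about -5, curl ≈0 — negative divergence with near-zero curl is a sink.

sink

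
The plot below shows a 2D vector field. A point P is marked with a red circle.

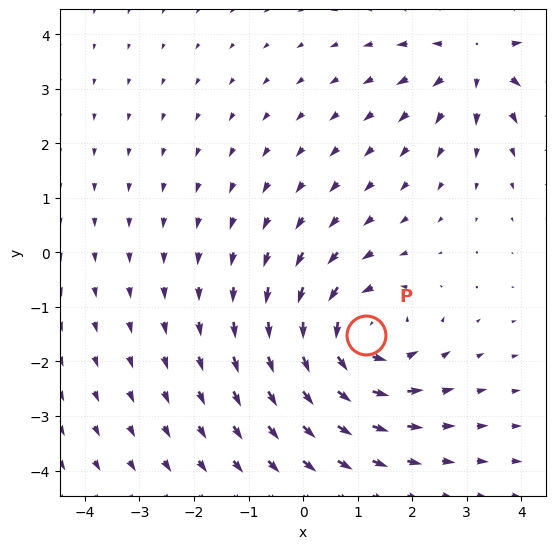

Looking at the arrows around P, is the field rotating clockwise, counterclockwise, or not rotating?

Near P at (1.1, -1.5) the arrows circulate counterclockwise. The curl (z-component) there is about +4; positive curl means counterclockwise rotation.

counterclockwise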